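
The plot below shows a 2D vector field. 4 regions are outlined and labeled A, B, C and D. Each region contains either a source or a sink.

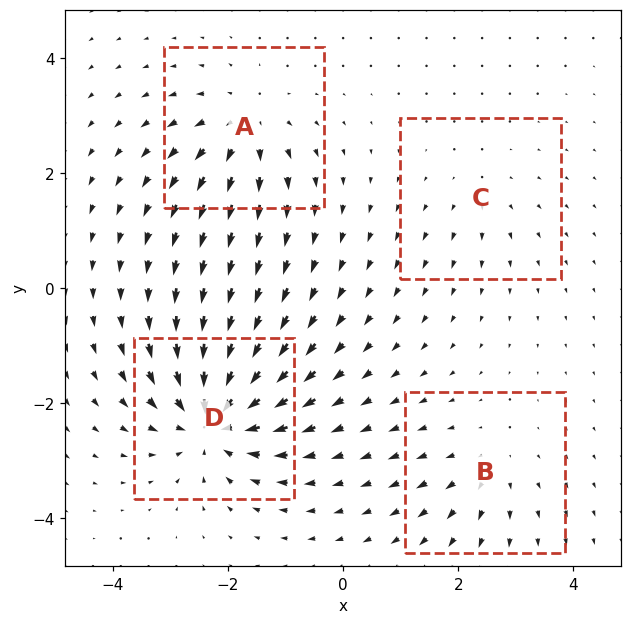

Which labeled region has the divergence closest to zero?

C

Divergence at each region's feature centre — A: about +5, B: about +3, C: about +2, D: about -8. Region C is closest to zero.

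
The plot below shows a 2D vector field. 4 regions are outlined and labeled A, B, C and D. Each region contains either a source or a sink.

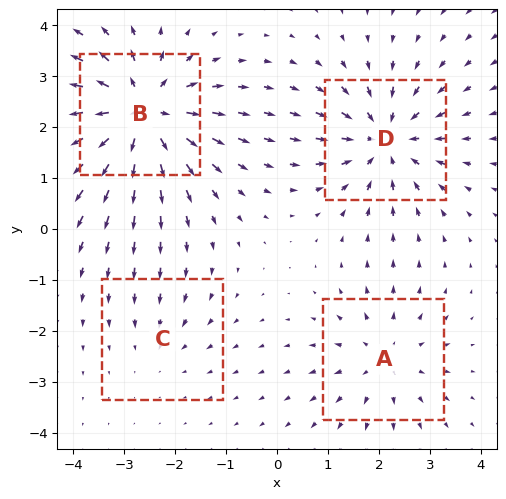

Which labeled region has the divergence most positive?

Divergence at each region's feature centre — A: about +4, B: about +7, C: about -2, D: about -5. Region B is most positive.

B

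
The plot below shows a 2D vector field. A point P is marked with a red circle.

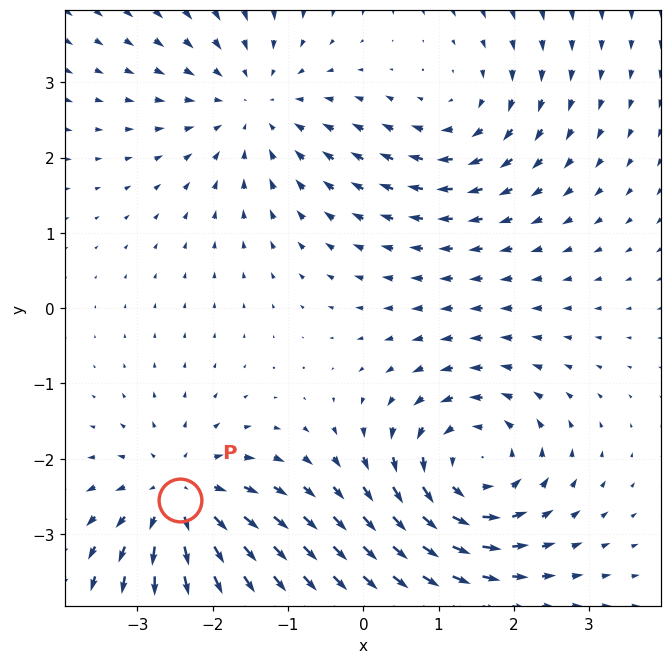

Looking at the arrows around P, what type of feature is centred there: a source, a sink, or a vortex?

source

At P (-2.4, -2.5) the arrows spread outward. Divergence about +5, curl ≈0 — positive divergence with near-zero curl is a source.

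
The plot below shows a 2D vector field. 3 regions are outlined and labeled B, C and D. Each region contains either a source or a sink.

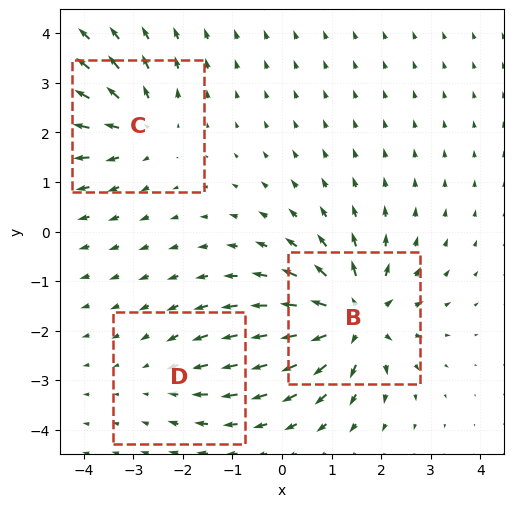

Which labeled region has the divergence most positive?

Divergence at each region's feature centre — B: about +6, C: about +3, D: about -2. Region B is most positive.

B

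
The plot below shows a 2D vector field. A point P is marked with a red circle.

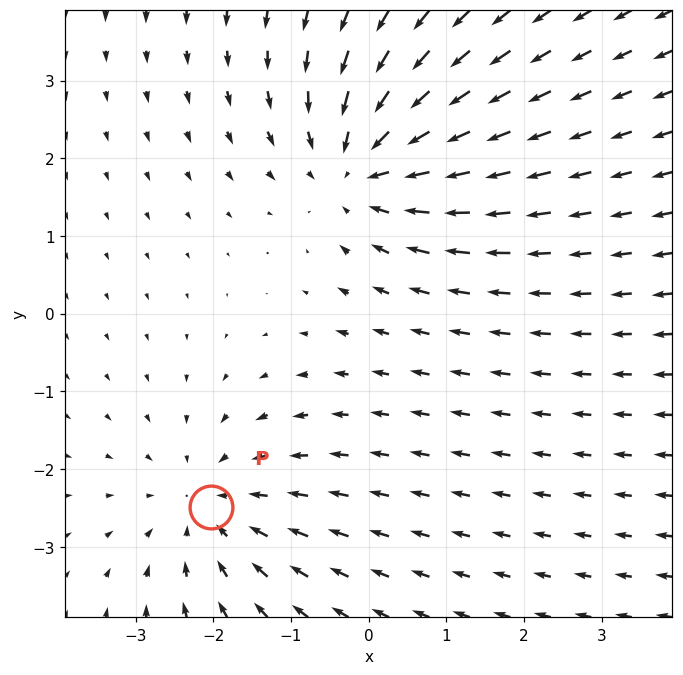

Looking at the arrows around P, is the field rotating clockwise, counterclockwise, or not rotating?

not rotating

Near P at (-2.0, -2.5) the arrows show no circulation. The curl there is ≈0.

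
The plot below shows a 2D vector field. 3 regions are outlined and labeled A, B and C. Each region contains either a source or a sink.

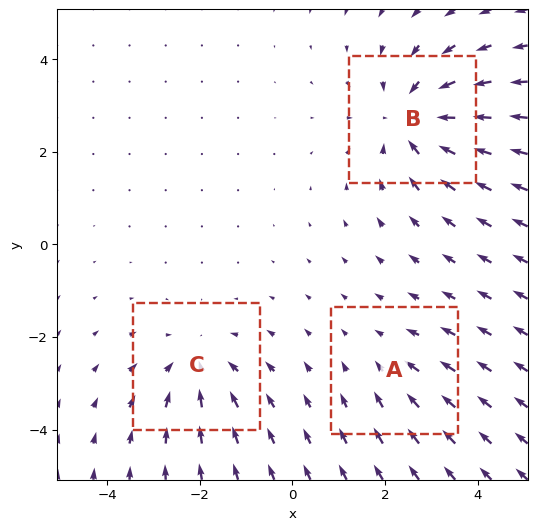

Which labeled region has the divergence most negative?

Divergence at each region's feature centre — A: about -2, B: about -4, C: about -3. Region B is most negative.

B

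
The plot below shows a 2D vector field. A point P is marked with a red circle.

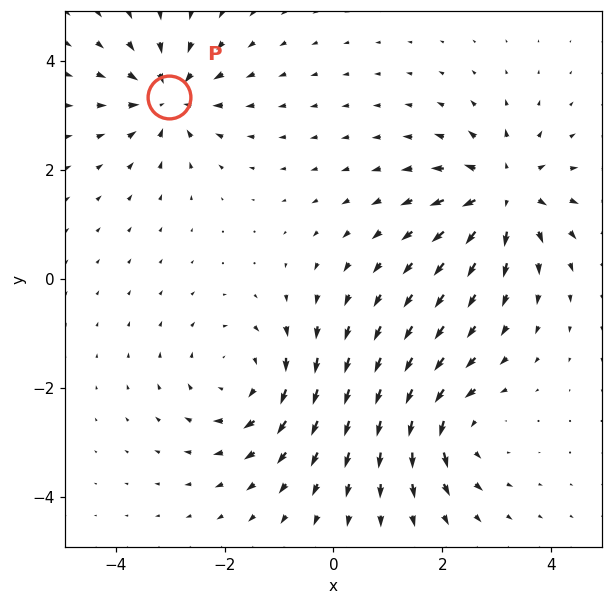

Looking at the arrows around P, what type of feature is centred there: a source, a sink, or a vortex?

sink

At P (-3.0, 3.3) the arrows converge inward. Divergence about -6, curl ≈0 — negative divergence with near-zero curl is a sink.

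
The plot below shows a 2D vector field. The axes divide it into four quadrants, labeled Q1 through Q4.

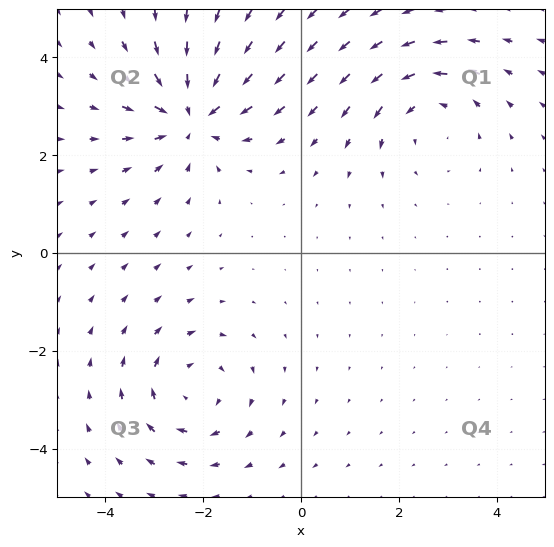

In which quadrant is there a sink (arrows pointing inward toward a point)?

Q2

The sink sits at approximately (-2.2, 2.8), which lies in quadrant Q2. The divergence there is about -5, negative as expected for a sink.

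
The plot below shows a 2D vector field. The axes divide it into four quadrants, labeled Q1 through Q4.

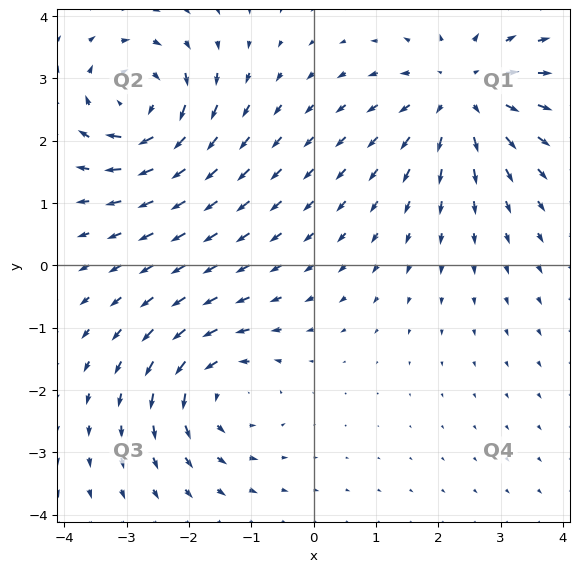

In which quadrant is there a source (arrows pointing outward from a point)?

Q1

The source sits at approximately (2.4, 2.8), which lies in quadrant Q1. The divergence there is about +4, positive as expected for a source.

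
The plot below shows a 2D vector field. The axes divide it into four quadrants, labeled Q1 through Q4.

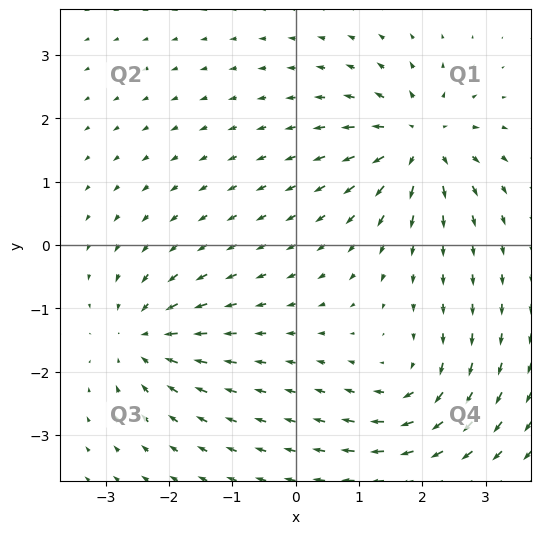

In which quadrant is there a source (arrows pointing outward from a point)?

The source sits at approximately (1.9, 1.6), which lies in quadrant Q1. The divergence there is about +7, positive as expected for a source.

Q1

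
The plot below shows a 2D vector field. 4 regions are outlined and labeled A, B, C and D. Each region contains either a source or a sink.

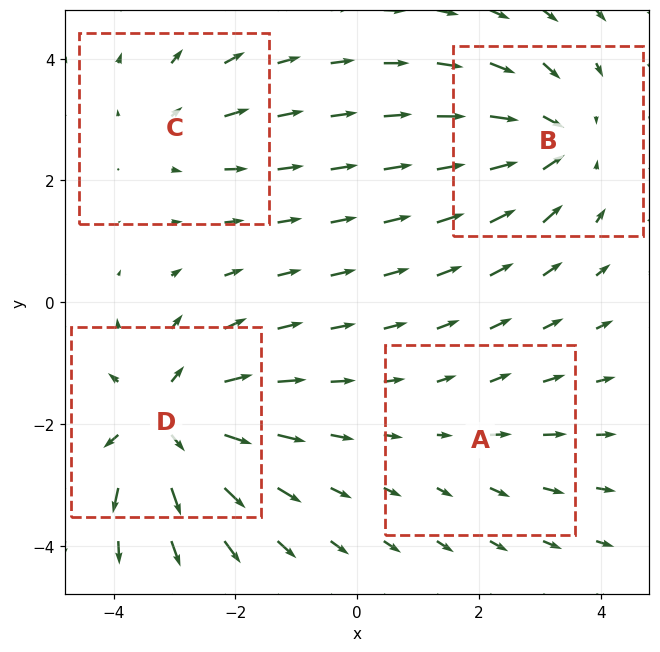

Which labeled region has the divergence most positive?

Divergence at each region's feature centre — A: about +2, B: about -5, C: about +3, D: about +7. Region D is most positive.

D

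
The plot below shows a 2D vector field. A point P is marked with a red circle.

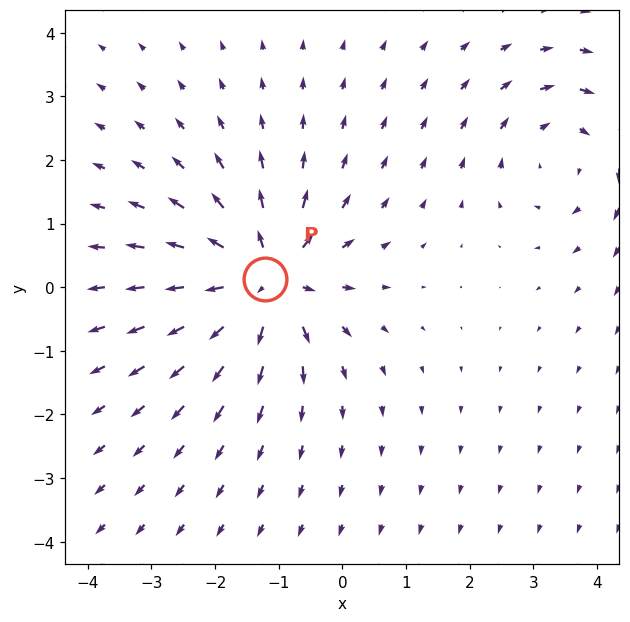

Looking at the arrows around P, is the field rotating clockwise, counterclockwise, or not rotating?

Near P at (-1.2, 0.1) the arrows show no circulation. The curl there is ≈0.

not rotating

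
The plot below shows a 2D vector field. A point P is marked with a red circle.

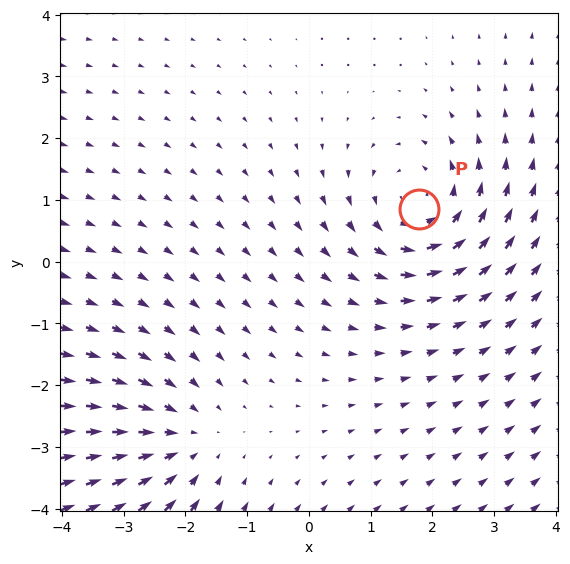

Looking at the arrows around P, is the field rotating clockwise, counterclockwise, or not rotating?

counterclockwise

Near P at (1.8, 0.9) the arrows circulate counterclockwise. The curl (z-component) there is about +3; positive curl means counterclockwise rotation.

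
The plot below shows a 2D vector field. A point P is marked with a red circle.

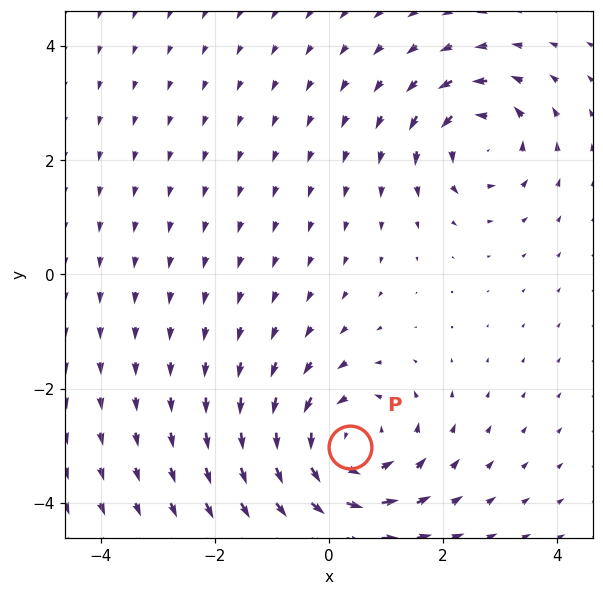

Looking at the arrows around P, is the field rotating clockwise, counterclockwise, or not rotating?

counterclockwise

Near P at (0.4, -3.0) the arrows circulate counterclockwise. The curl (z-component) there is about +3; positive curl means counterclockwise rotation.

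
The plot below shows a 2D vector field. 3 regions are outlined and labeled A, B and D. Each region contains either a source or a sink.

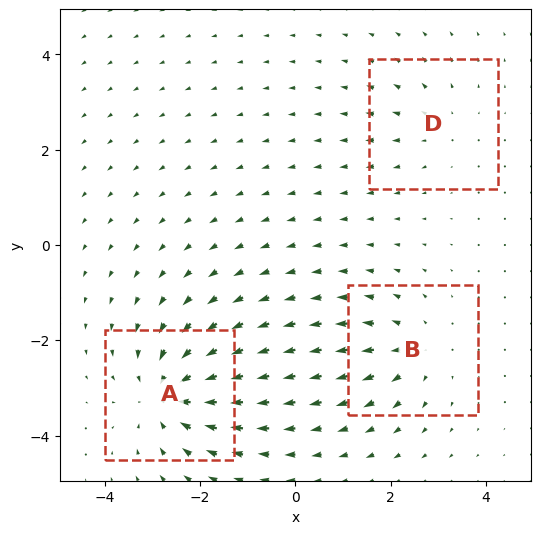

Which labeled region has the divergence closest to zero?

Divergence at each region's feature centre — A: about -5, B: about +3, D: about +2. Region D is closest to zero.

D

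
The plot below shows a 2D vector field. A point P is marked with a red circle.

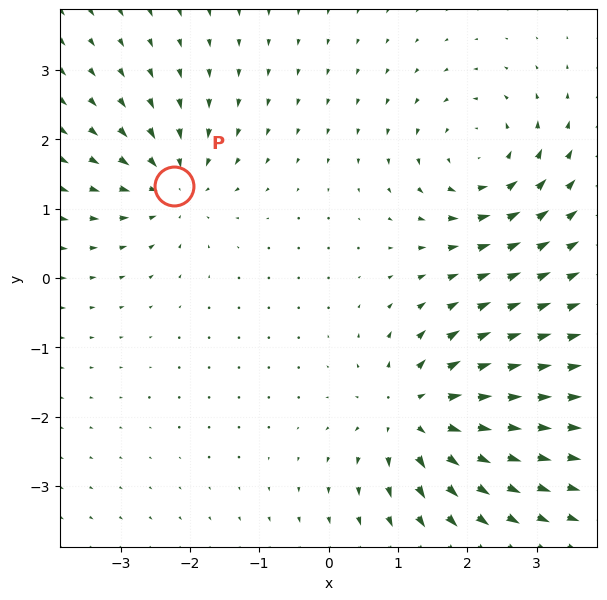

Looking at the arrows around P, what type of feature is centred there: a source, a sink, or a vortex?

sink

At P (-2.2, 1.3) the arrows converge inward. Divergence about -4, curl ≈0 — negative divergence with near-zero curl is a sink.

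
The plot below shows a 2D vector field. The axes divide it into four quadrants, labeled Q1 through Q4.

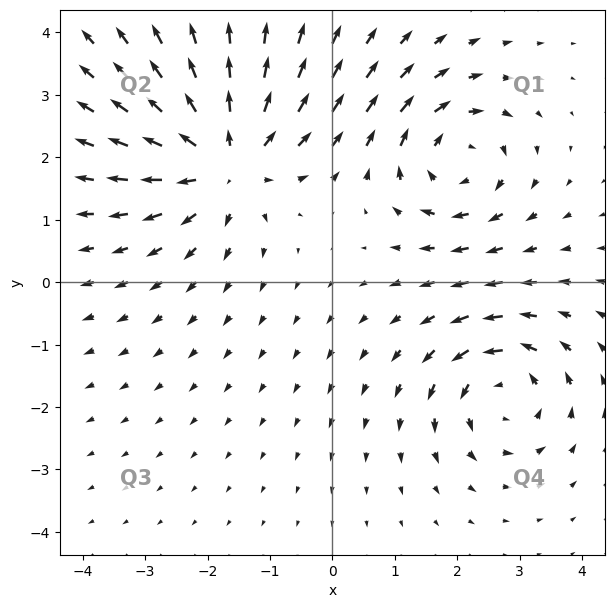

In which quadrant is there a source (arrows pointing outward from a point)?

Q2

The source sits at approximately (-1.7, 2.0), which lies in quadrant Q2. The divergence there is about +4, positive as expected for a source.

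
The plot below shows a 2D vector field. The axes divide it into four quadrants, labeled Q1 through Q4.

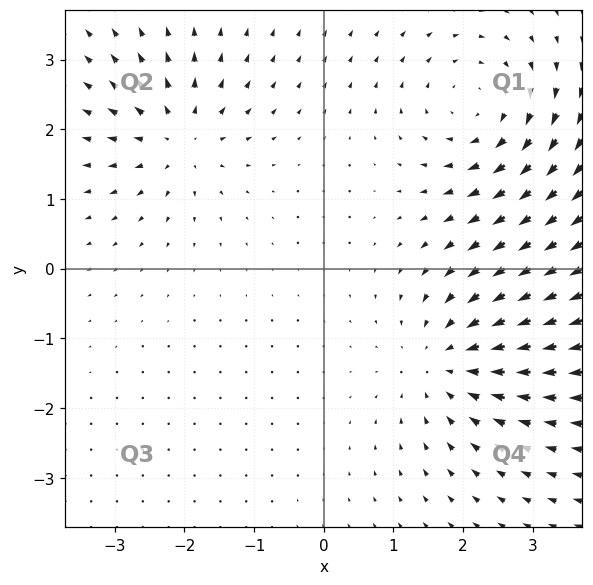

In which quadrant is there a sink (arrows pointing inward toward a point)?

Q4

The sink sits at approximately (1.8, -1.3), which lies in quadrant Q4. The divergence there is about -4, negative as expected for a sink.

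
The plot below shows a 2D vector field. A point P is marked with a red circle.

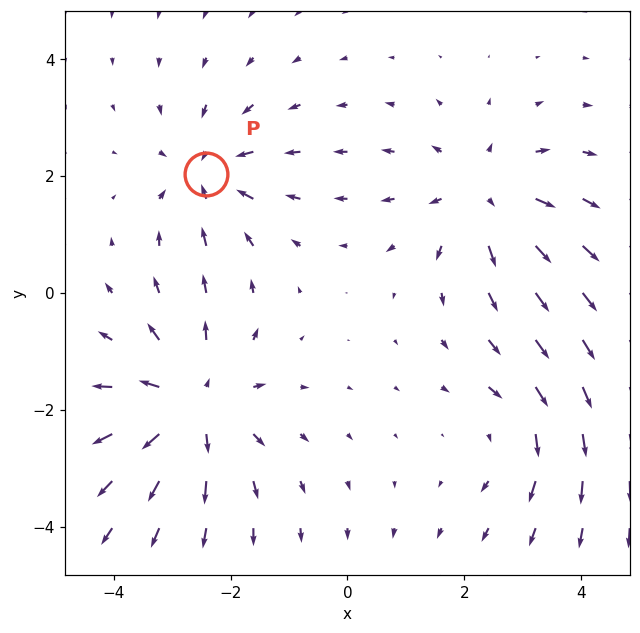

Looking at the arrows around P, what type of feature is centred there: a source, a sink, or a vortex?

At P (-2.4, 2.0) the arrows converge inward. Divergence about -4, curl ≈0 — negative divergence with near-zero curl is a sink.

sink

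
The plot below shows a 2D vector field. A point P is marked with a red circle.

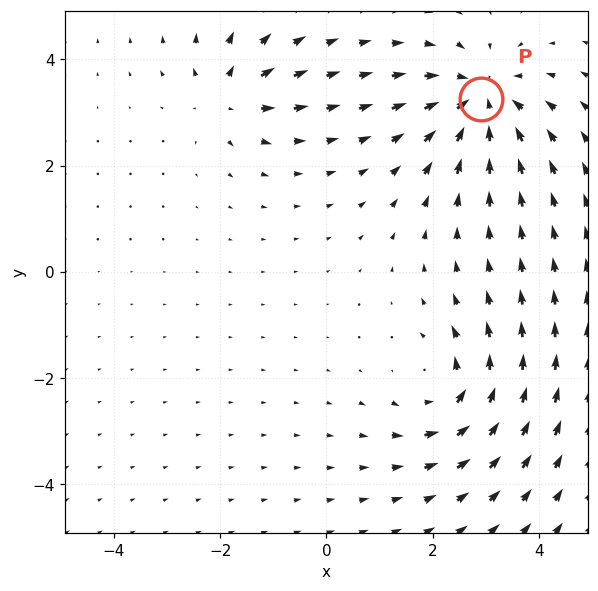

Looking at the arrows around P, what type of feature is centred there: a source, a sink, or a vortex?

sink

At P (2.9, 3.3) the arrows converge inward. Divergence about -5, curl ≈0 — negative divergence with near-zero curl is a sink.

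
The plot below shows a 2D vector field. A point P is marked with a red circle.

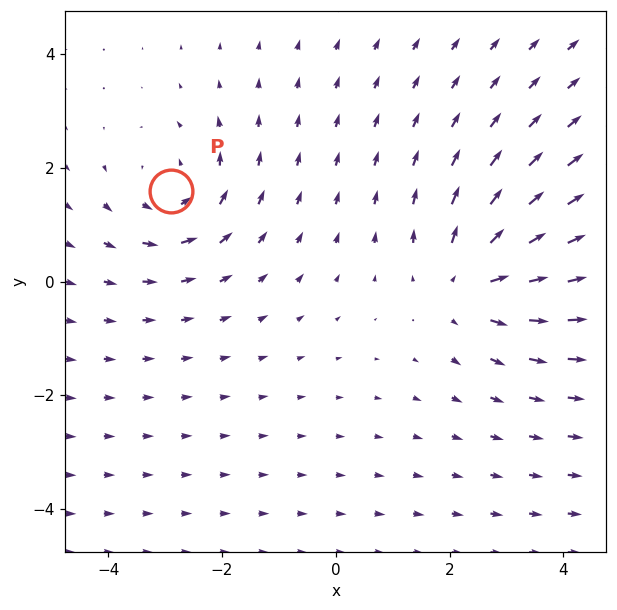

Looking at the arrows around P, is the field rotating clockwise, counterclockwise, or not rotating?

Near P at (-2.9, 1.6) the arrows circulate counterclockwise. The curl (z-component) there is about +3; positive curl means counterclockwise rotation.

counterclockwise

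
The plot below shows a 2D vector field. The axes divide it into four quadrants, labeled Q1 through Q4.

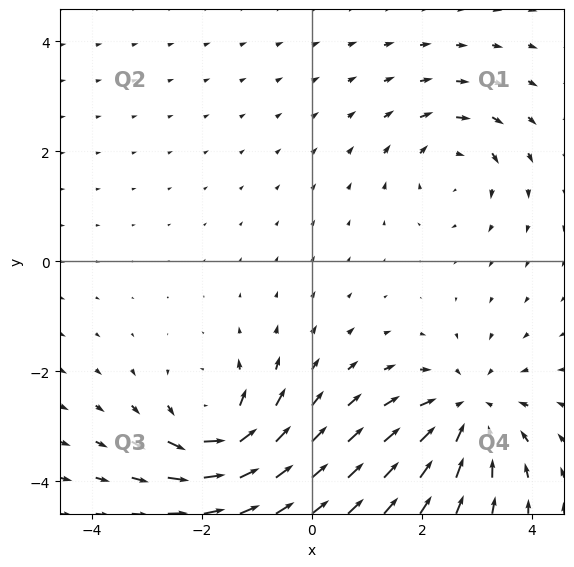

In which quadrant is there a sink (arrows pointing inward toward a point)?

Q4

The sink sits at approximately (2.8, -2.7), which lies in quadrant Q4. The divergence there is about -5, negative as expected for a sink.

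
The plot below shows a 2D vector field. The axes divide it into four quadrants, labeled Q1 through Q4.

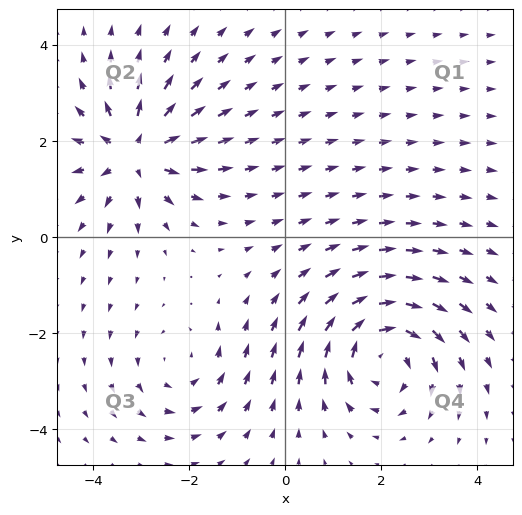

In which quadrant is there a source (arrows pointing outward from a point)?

The source sits at approximately (-3.1, 1.8), which lies in quadrant Q2. The divergence there is about +5, positive as expected for a source.

Q2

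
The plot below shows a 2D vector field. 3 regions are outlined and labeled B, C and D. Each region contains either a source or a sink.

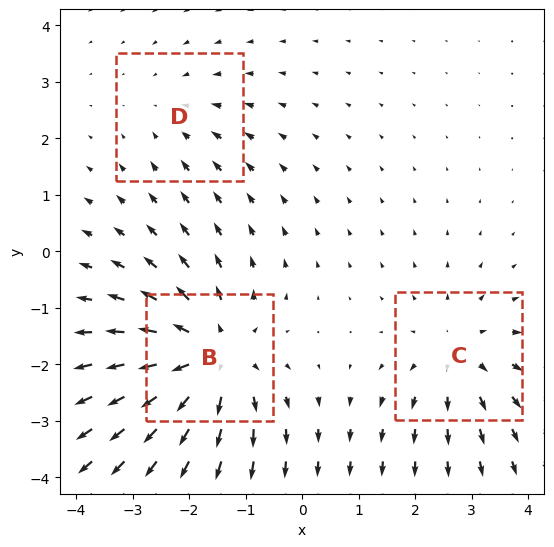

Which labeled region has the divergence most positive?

Divergence at each region's feature centre — B: about +5, C: about +3, D: about -2. Region B is most positive.

B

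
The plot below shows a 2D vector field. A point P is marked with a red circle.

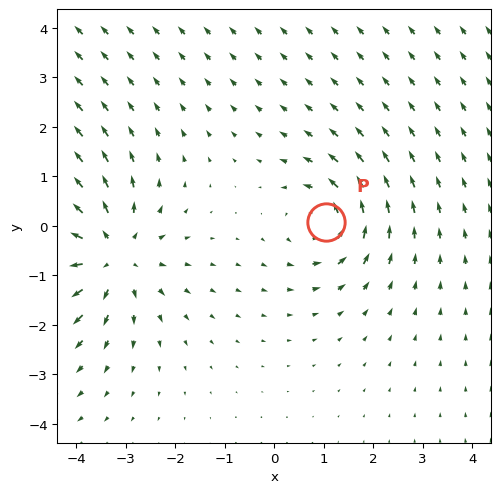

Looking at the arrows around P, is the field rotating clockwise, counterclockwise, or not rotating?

counterclockwise

Near P at (1.0, 0.1) the arrows circulate counterclockwise. The curl (z-component) there is about +4; positive curl means counterclockwise rotation.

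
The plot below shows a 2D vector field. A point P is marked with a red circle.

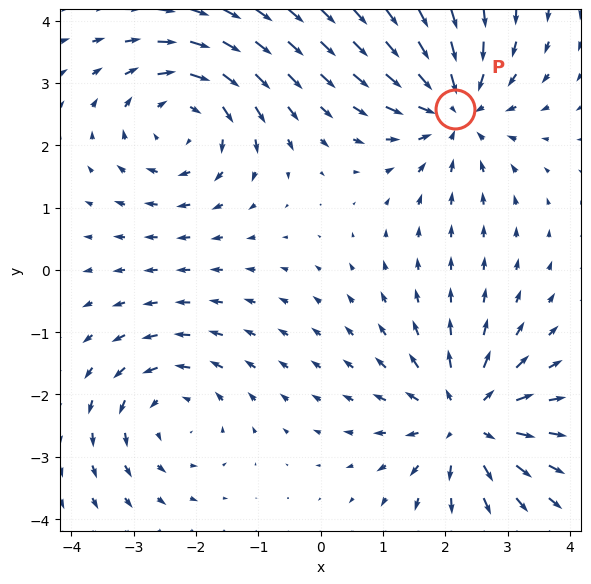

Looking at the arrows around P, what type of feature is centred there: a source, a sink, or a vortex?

sink

At P (2.2, 2.6) the arrows converge inward. Divergence about -5, curl ≈0 — negative divergence with near-zero curl is a sink.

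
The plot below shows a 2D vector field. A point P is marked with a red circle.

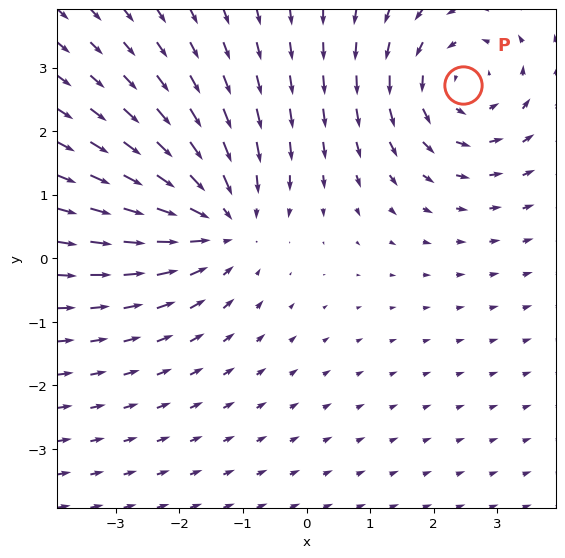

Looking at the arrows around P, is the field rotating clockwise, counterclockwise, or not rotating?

Near P at (2.5, 2.7) the arrows circulate counterclockwise. The curl (z-component) there is about +4; positive curl means counterclockwise rotation.

counterclockwise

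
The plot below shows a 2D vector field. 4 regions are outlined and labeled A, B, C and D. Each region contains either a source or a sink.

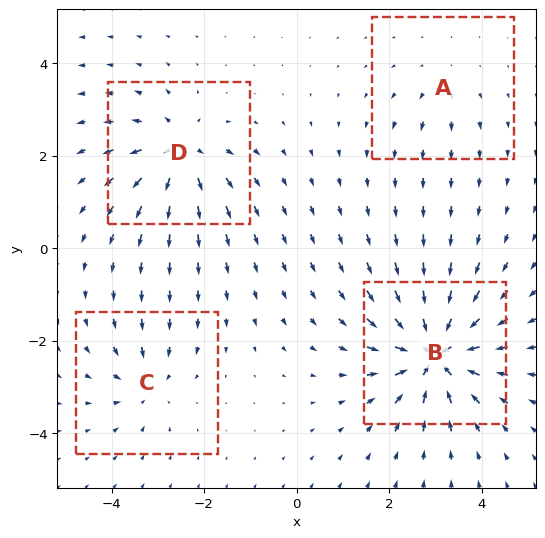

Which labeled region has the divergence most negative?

Divergence at each region's feature centre — A: about +3, B: about -9, C: about -4, D: about +6. Region B is most negative.

B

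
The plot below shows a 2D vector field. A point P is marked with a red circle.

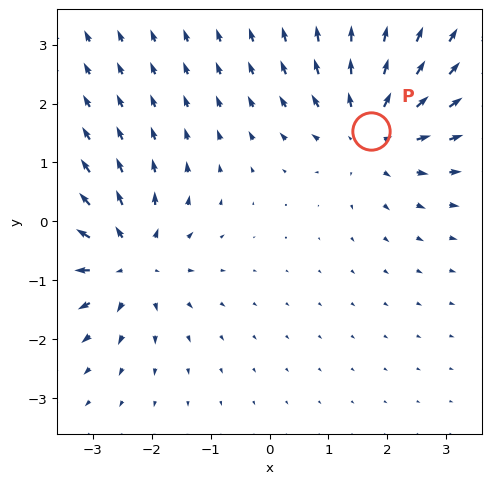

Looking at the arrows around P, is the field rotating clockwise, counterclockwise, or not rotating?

not rotating

Near P at (1.7, 1.5) the arrows show no circulation. The curl there is ≈0.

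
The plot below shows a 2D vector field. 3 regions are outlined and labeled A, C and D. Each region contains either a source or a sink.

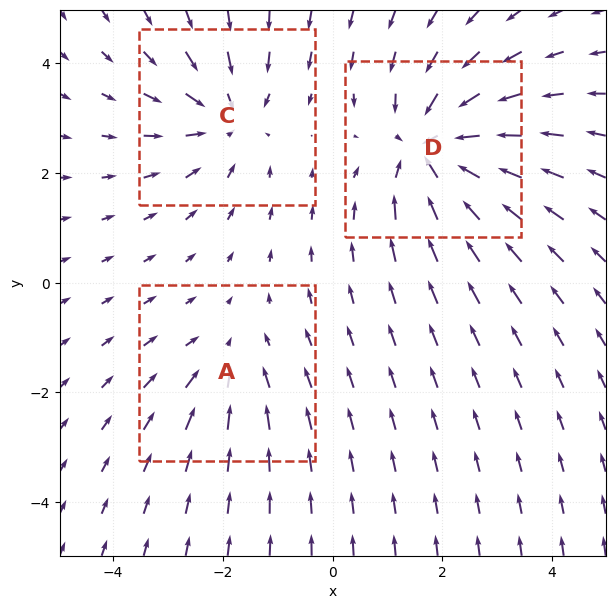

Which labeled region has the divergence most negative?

Divergence at each region's feature centre — A: about -2, C: about -3, D: about -4. Region D is most negative.

D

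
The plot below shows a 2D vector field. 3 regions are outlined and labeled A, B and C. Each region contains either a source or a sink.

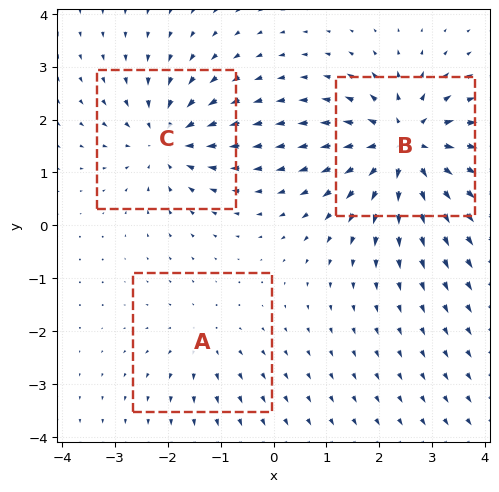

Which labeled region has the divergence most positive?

B

Divergence at each region's feature centre — A: about +2, B: about +5, C: about -4. Region B is most positive.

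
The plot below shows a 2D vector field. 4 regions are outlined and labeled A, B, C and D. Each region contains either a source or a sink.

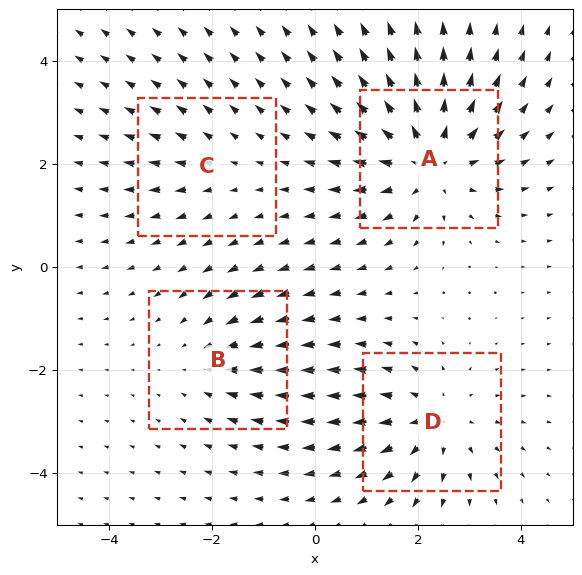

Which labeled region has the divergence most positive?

A

Divergence at each region's feature centre — A: about +5, B: about -3, C: about +2, D: about +4. Region A is most positive.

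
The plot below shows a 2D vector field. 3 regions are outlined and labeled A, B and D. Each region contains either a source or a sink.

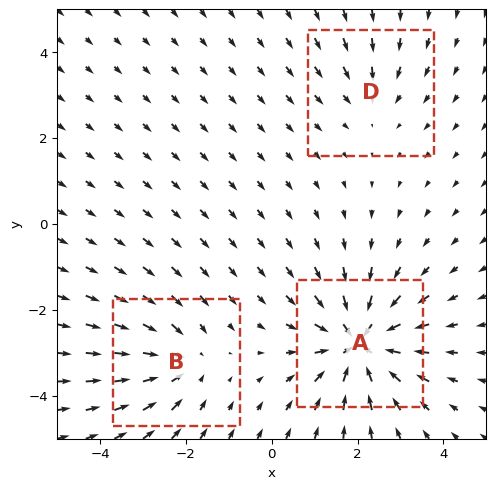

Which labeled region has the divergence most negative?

A

Divergence at each region's feature centre — A: about -5, B: about -3, D: about -2. Region A is most negative.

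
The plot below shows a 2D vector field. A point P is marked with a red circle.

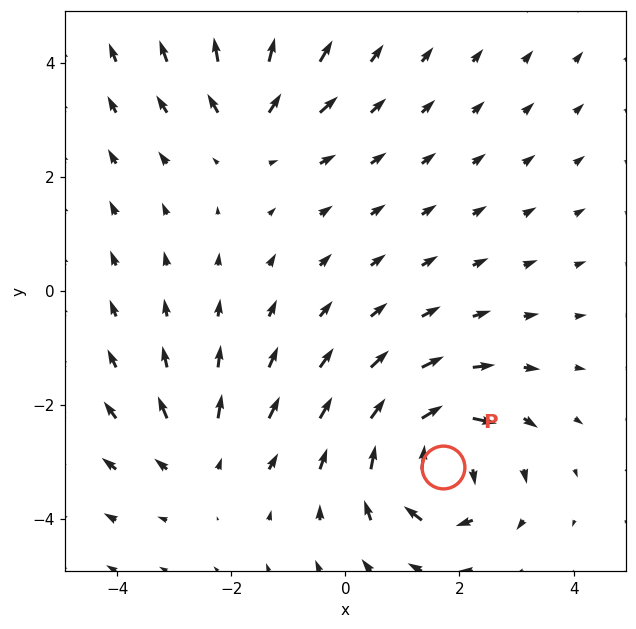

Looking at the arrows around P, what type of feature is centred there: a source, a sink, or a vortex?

At P (1.7, -3.1) the arrows circulate clockwise. Divergence ≈0, curl about -6 — near-zero divergence with nonzero curl is a vortex.

vortex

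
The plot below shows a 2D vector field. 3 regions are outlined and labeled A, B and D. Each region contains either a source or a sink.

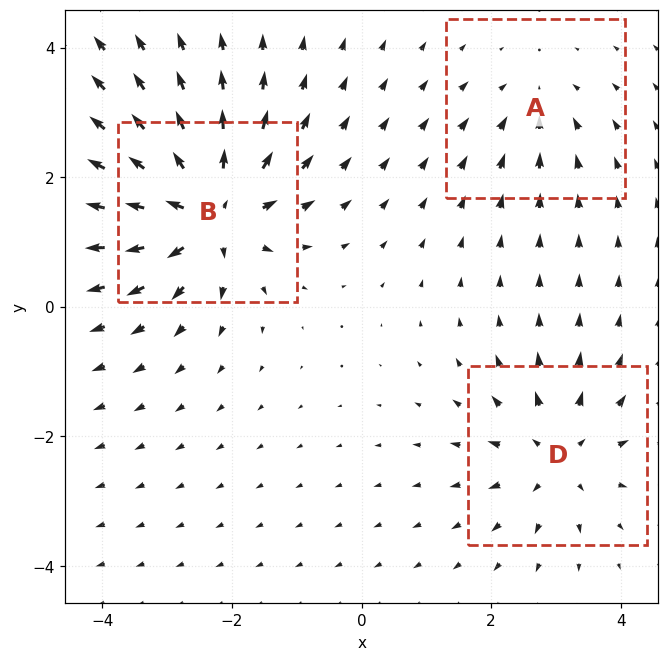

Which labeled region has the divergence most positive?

Divergence at each region's feature centre — A: about -2, B: about +6, D: about +4. Region B is most positive.

B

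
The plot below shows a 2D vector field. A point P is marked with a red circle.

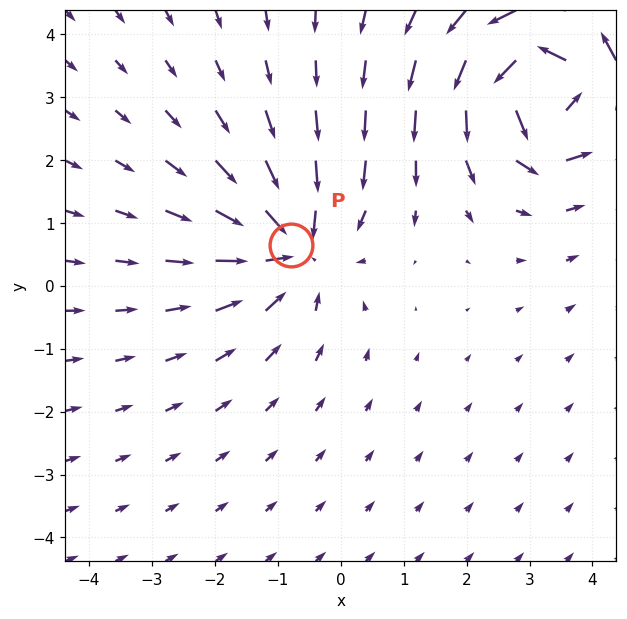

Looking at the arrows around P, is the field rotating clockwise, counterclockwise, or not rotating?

not rotating

Near P at (-0.8, 0.6) the arrows show no circulation. The curl there is ≈0.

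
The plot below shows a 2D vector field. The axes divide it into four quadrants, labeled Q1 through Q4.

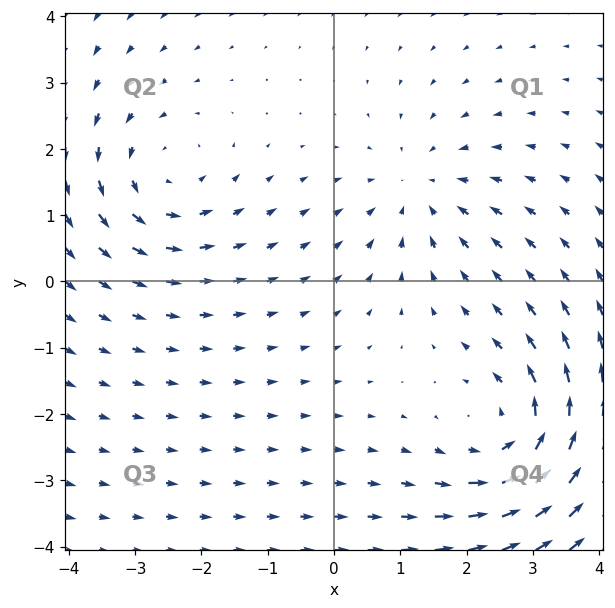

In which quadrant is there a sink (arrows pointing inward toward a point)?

Q1

The sink sits at approximately (1.3, 1.4), which lies in quadrant Q1. The divergence there is about -3, negative as expected for a sink.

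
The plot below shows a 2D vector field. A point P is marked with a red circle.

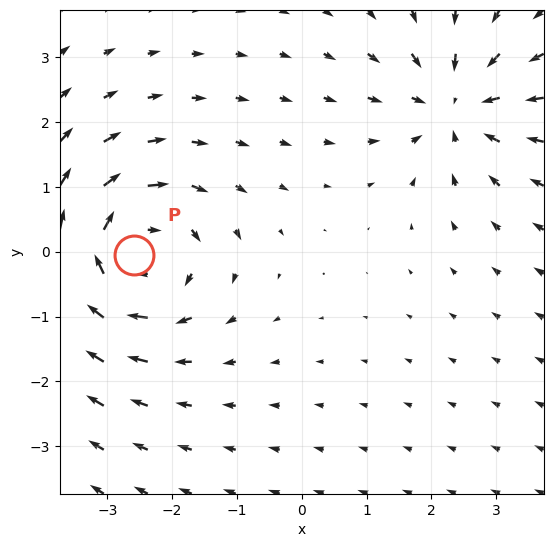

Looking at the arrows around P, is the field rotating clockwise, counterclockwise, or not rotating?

clockwise

Near P at (-2.6, -0.1) the arrows circulate clockwise. The curl (z-component) there is about -4; negative curl means clockwise rotation.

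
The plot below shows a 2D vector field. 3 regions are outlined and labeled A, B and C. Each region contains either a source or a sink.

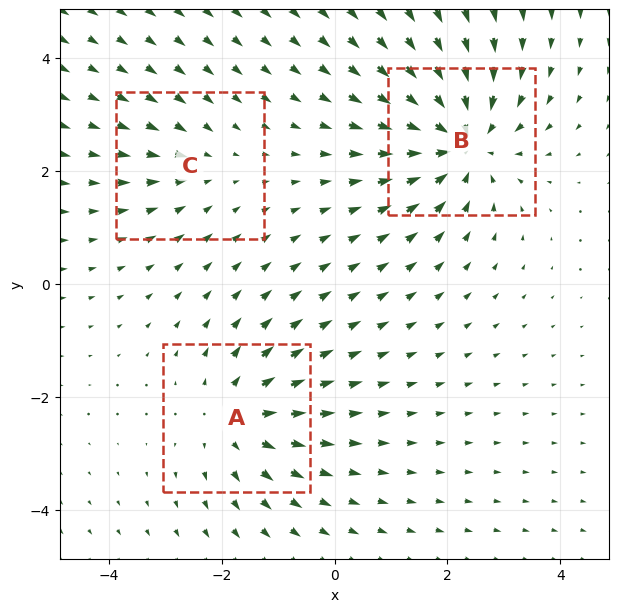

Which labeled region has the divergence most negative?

Divergence at each region's feature centre — A: about +3, B: about -5, C: about -2. Region B is most negative.

B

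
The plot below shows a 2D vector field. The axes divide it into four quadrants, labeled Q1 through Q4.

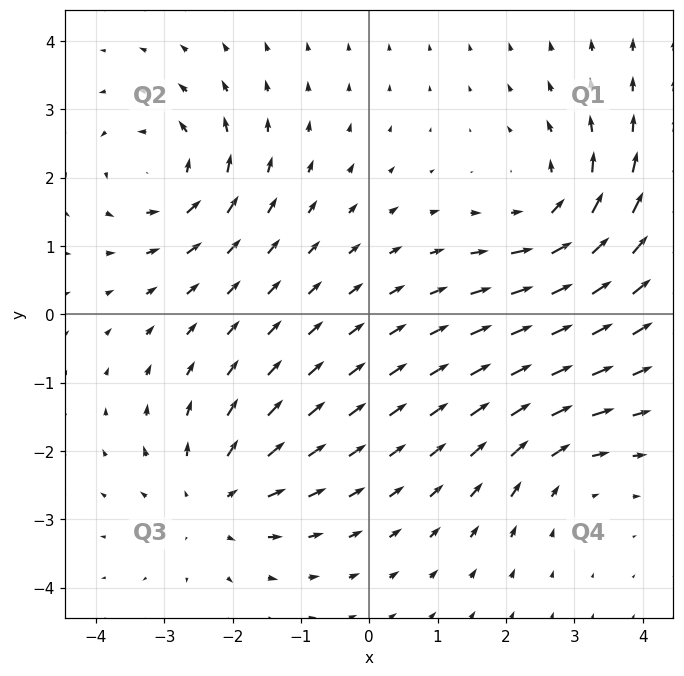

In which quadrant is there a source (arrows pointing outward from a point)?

The source sits at approximately (-2.3, -2.7), which lies in quadrant Q3. The divergence there is about +4, positive as expected for a source.

Q3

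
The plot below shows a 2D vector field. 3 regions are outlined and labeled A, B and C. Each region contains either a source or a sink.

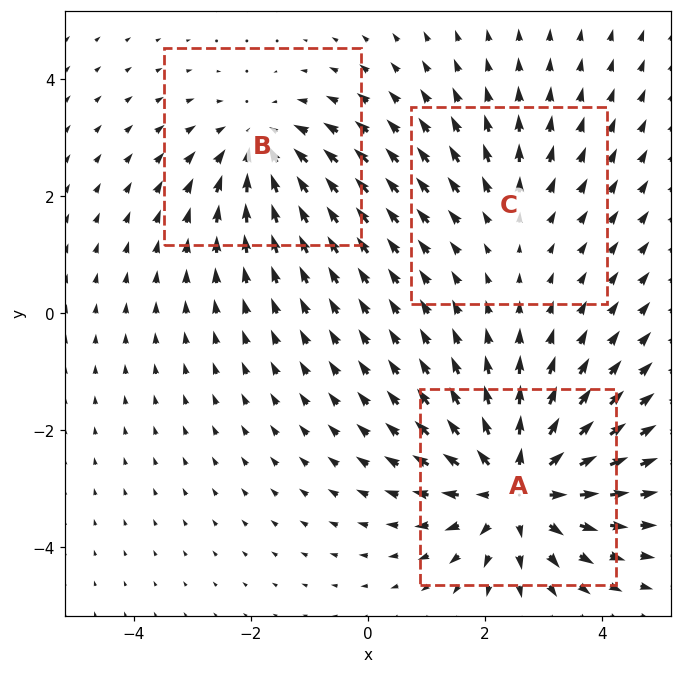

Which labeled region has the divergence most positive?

A

Divergence at each region's feature centre — A: about +4, B: about -3, C: about +2. Region A is most positive.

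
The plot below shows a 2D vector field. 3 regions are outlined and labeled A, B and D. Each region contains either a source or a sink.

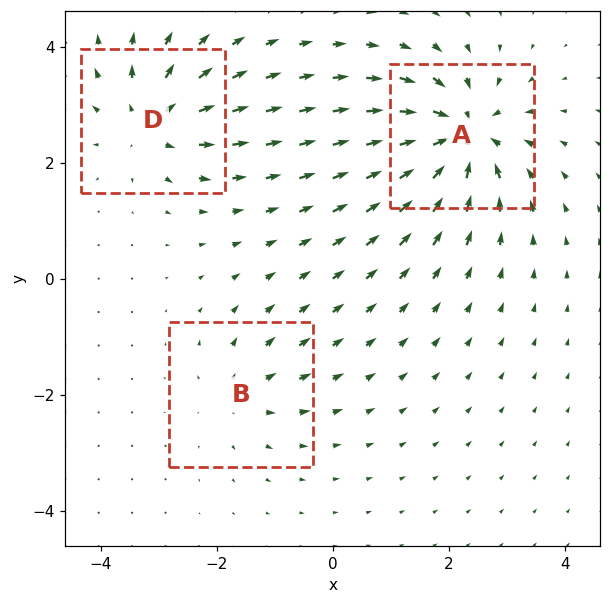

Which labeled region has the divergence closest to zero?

Divergence at each region's feature centre — A: about -6, B: about +3, D: about +4. Region B is closest to zero.

B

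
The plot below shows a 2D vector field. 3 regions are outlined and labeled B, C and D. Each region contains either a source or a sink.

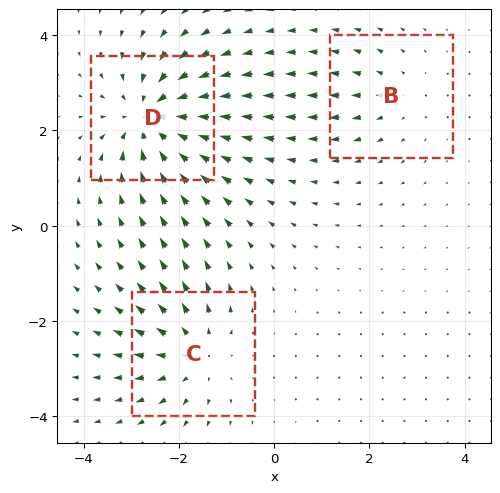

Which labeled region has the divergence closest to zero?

Divergence at each region's feature centre — B: about +2, C: about +3, D: about -5. Region B is closest to zero.

B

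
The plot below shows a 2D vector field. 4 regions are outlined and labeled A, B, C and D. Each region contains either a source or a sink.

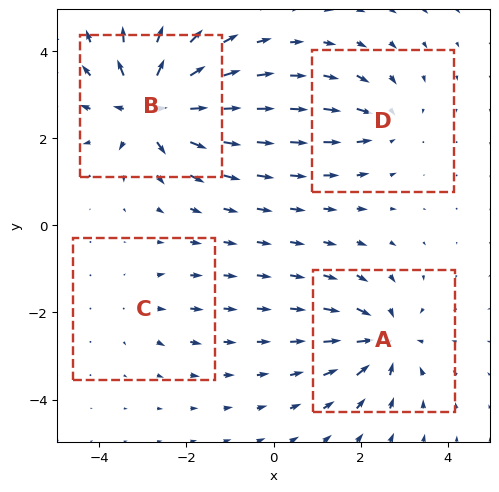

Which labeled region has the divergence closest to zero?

Divergence at each region's feature centre — A: about -5, B: about +8, C: about +2, D: about -4. Region C is closest to zero.

C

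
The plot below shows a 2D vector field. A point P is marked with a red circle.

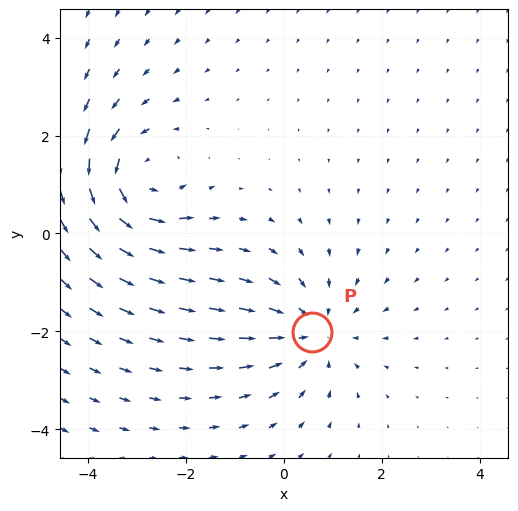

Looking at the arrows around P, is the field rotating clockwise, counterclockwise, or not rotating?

not rotating

Near P at (0.6, -2.0) the arrows show no circulation. The curl there is ≈0.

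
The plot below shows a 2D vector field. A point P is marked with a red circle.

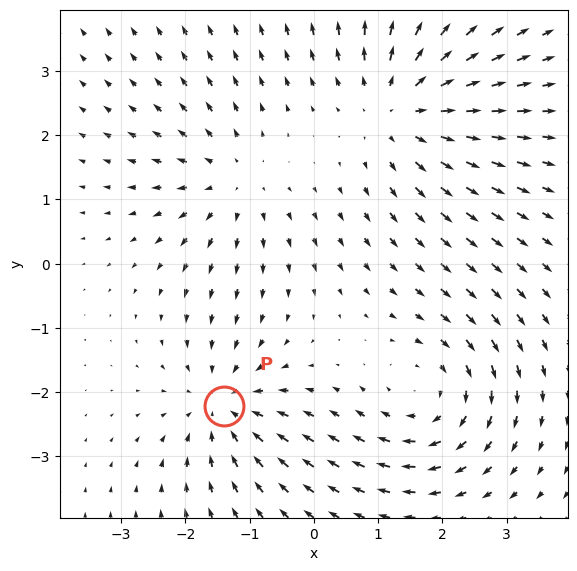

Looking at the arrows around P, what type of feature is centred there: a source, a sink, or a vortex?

At P (-1.4, -2.2) the arrows converge inward. Divergence about -4, curl ≈0 — negative divergence with near-zero curl is a sink.

sink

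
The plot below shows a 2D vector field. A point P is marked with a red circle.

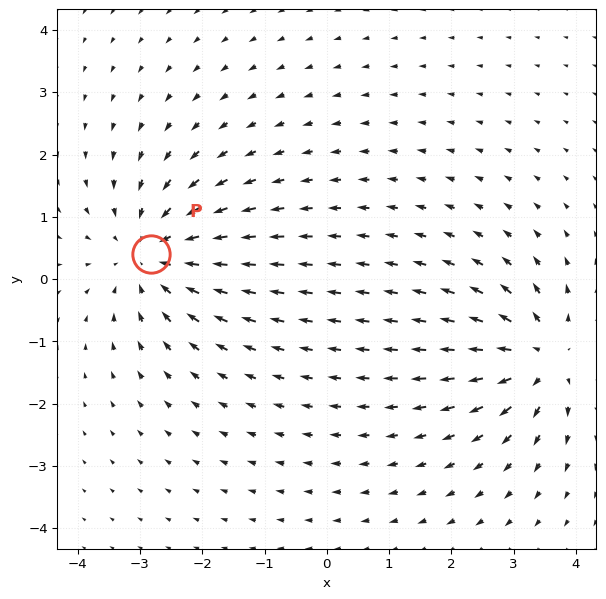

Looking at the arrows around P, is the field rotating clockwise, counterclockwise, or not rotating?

not rotating

Near P at (-2.8, 0.4) the arrows show no circulation. The curl there is ≈0.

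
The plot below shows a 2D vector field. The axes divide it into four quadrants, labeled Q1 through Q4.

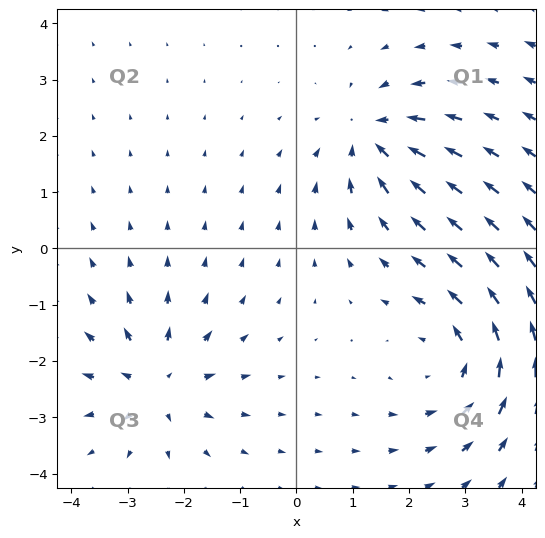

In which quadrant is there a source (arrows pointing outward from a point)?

Q3

The source sits at approximately (-2.5, -2.4), which lies in quadrant Q3. The divergence there is about +4, positive as expected for a source.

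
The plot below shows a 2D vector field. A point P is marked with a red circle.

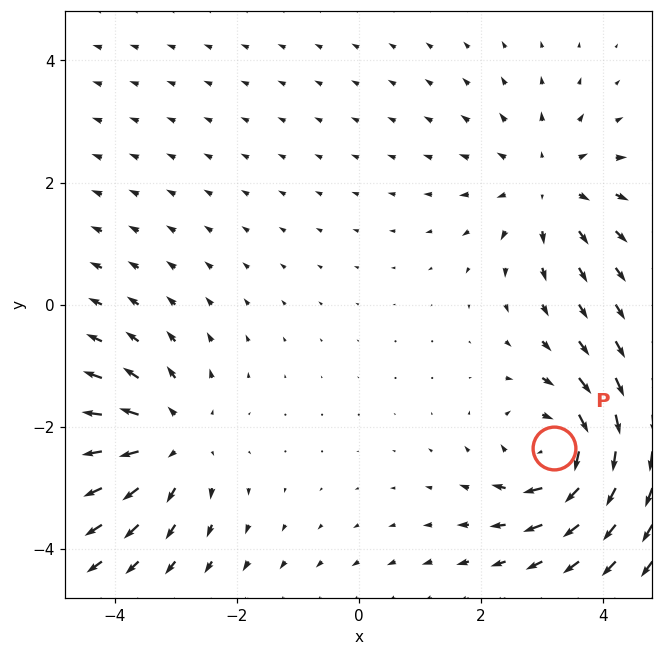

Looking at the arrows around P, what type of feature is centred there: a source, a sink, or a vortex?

vortex

At P (3.2, -2.3) the arrows circulate clockwise. Divergence ≈0, curl about -5 — near-zero divergence with nonzero curl is a vortex.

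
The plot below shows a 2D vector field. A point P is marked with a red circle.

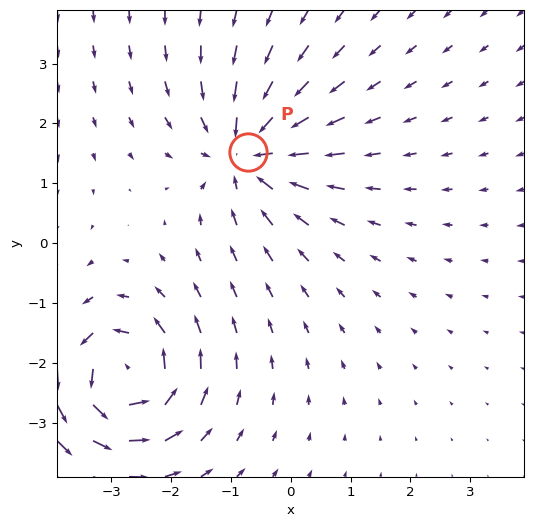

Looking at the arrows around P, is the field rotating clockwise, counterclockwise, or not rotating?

not rotating

Near P at (-0.7, 1.5) the arrows show no circulation. The curl there is ≈0.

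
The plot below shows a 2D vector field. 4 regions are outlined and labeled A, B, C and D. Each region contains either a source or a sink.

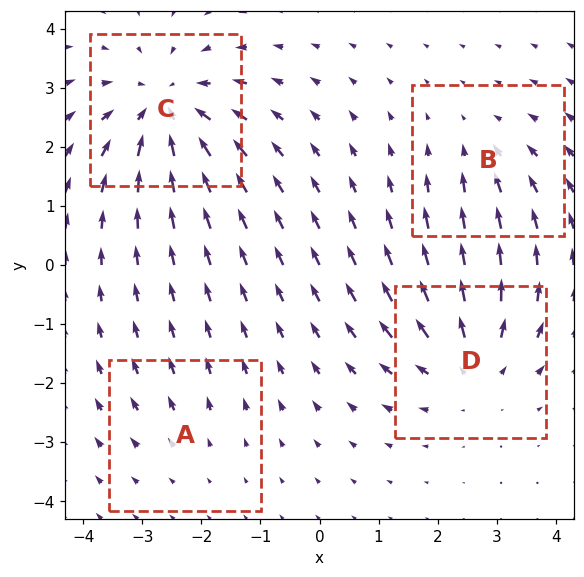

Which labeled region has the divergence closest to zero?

Divergence at each region's feature centre — A: about +2, B: about -3, C: about -6, D: about +4. Region A is closest to zero.

A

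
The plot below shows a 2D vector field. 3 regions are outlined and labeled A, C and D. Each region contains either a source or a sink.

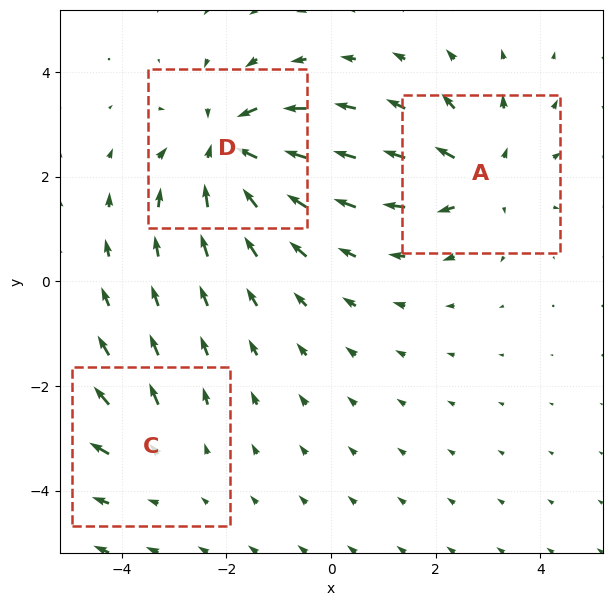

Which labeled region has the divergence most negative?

D

Divergence at each region's feature centre — A: about +4, C: about +2, D: about -5. Region D is most negative.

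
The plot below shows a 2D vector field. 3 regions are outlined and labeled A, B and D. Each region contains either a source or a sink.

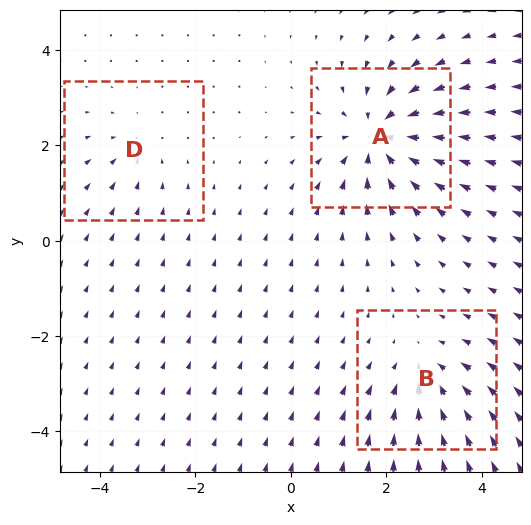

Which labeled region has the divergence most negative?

A

Divergence at each region's feature centre — A: about -5, B: about -3, D: about -2. Region A is most negative.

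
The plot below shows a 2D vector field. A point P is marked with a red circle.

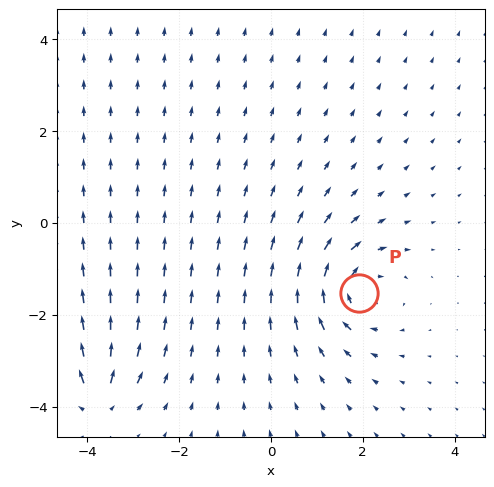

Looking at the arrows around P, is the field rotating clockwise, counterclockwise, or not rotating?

clockwise

Near P at (1.9, -1.5) the arrows circulate clockwise. The curl (z-component) there is about -4; negative curl means clockwise rotation.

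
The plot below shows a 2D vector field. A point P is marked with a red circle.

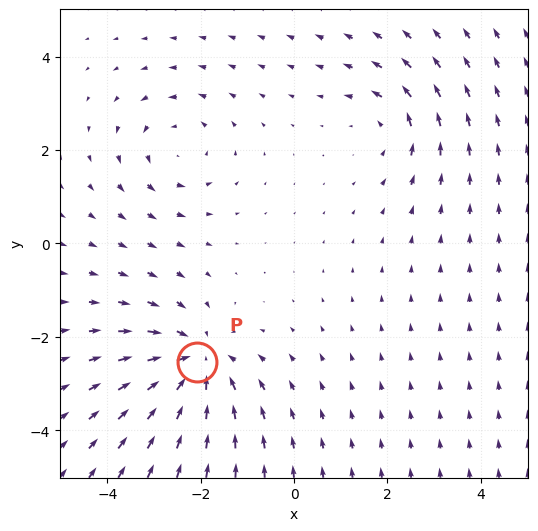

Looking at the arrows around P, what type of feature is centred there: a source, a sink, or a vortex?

At P (-2.1, -2.6) the arrows converge inward. Divergence about -5, curl ≈0 — negative divergence with near-zero curl is a sink.

sink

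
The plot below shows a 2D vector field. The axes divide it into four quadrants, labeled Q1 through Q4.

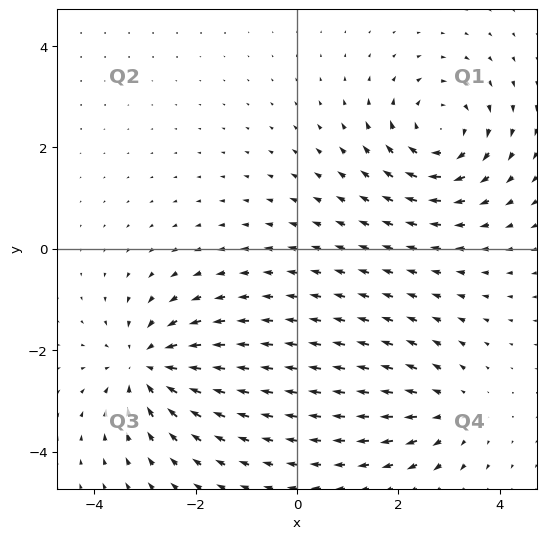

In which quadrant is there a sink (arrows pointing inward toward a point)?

The sink sits at approximately (-3.0, -2.3), which lies in quadrant Q3. The divergence there is about -5, negative as expected for a sink.

Q3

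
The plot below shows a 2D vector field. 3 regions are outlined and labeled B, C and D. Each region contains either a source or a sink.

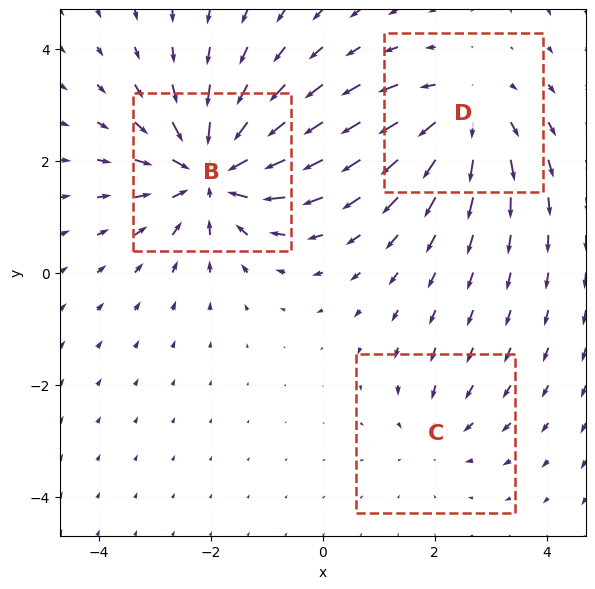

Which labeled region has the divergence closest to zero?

Divergence at each region's feature centre — B: about -5, C: about -2, D: about +3. Region C is closest to zero.

C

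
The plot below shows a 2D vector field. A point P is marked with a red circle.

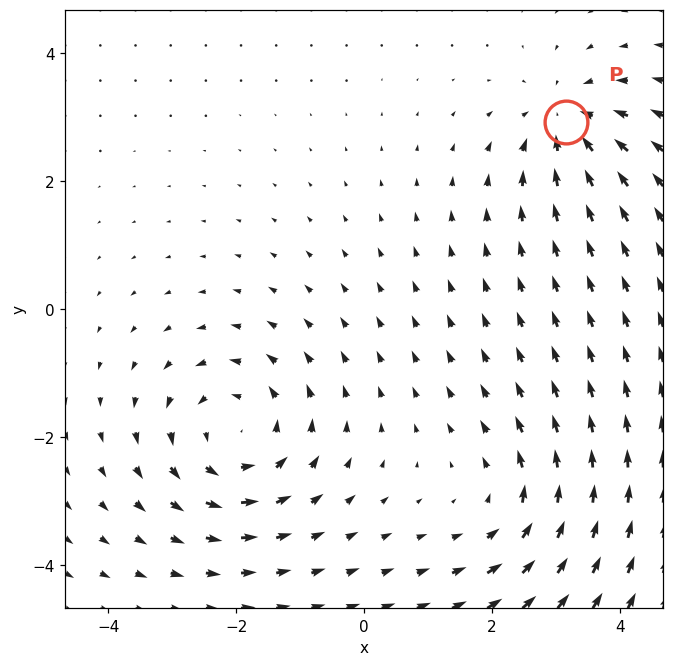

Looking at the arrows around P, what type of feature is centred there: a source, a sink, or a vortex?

sink

At P (3.2, 2.9) the arrows converge inward. Divergence about -4, curl ≈0 — negative divergence with near-zero curl is a sink.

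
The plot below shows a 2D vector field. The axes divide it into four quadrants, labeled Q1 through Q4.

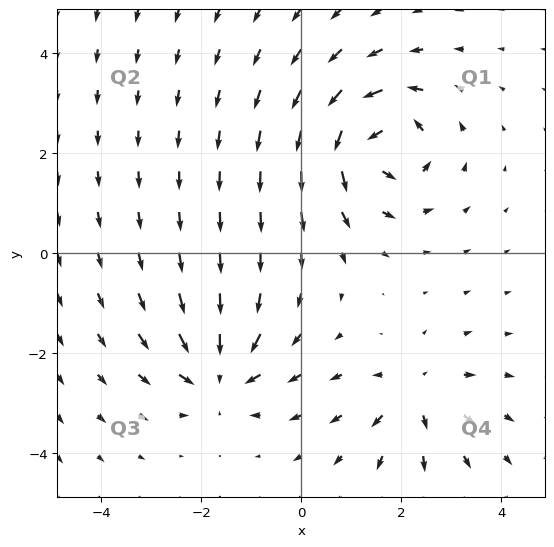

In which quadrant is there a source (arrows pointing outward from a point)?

Q4

The source sits at approximately (2.3, -2.9), which lies in quadrant Q4. The divergence there is about +4, positive as expected for a source.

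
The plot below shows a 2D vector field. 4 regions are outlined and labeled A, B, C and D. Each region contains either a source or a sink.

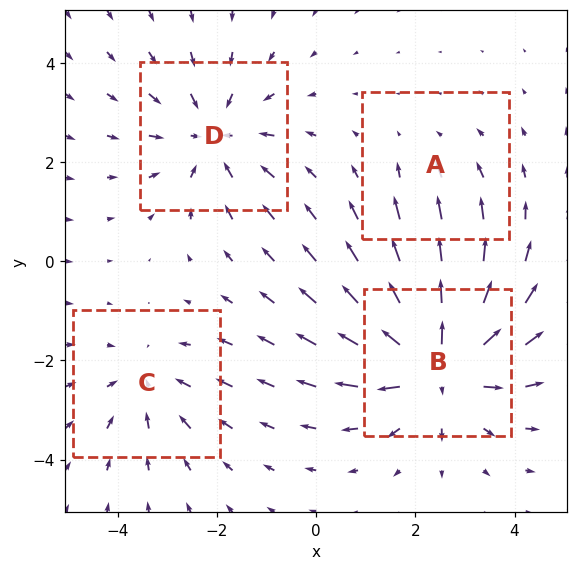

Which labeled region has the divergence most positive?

B

Divergence at each region's feature centre — A: about -2, B: about +6, C: about -3, D: about -4. Region B is most positive.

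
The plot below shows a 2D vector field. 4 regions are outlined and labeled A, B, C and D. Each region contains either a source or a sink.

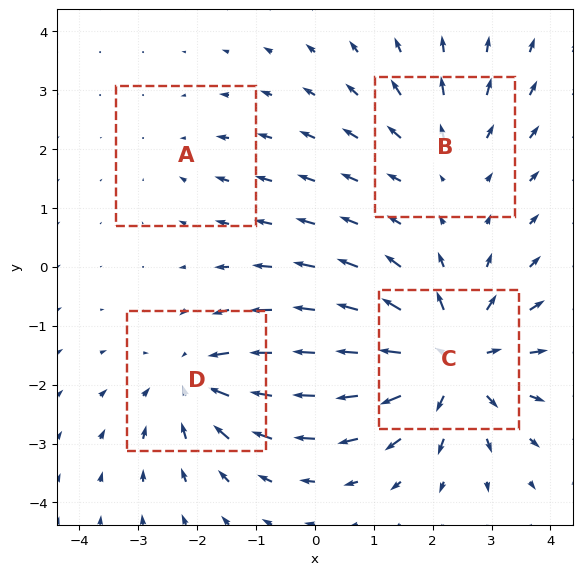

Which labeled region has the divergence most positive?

C

Divergence at each region's feature centre — A: about -2, B: about +3, C: about +6, D: about -4. Region C is most positive.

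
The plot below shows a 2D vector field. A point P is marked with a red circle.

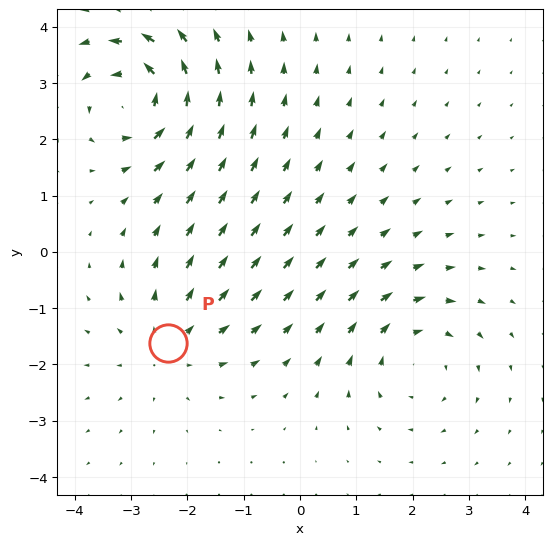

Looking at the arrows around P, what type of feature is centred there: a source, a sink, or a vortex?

source

At P (-2.4, -1.6) the arrows spread outward. Divergence about +3, curl ≈0 — positive divergence with near-zero curl is a source.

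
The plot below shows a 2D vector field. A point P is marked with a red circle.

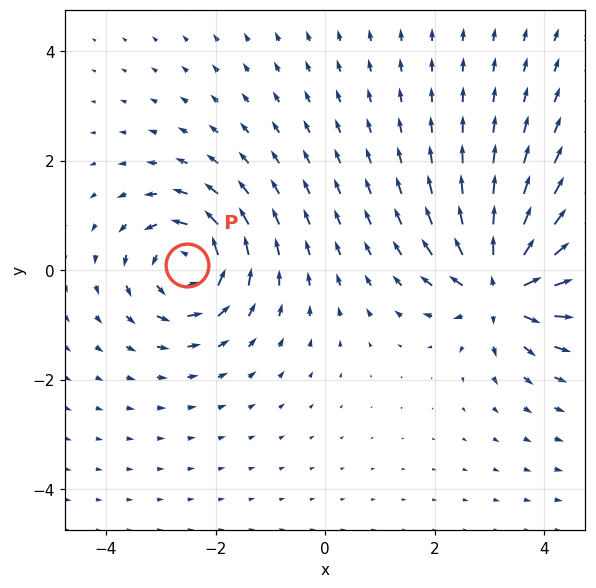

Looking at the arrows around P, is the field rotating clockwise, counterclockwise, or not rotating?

Near P at (-2.5, 0.1) the arrows circulate counterclockwise. The curl (z-component) there is about +5; positive curl means counterclockwise rotation.

counterclockwise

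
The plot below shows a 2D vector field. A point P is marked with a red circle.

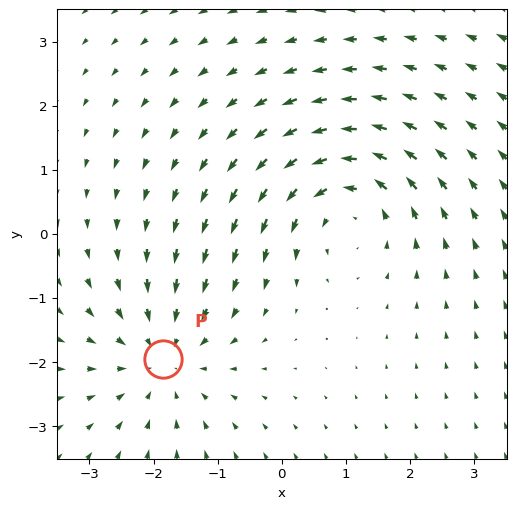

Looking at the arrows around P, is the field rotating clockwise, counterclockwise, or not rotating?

not rotating

Near P at (-1.9, -1.9) the arrows show no circulation. The curl there is ≈0.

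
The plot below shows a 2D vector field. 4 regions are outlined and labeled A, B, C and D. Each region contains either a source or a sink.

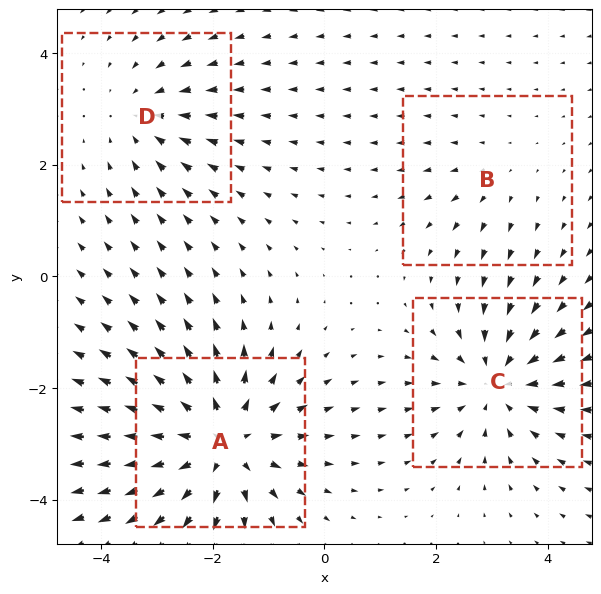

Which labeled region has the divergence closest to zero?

B

Divergence at each region's feature centre — A: about +6, B: about +2, C: about -5, D: about -3. Region B is closest to zero.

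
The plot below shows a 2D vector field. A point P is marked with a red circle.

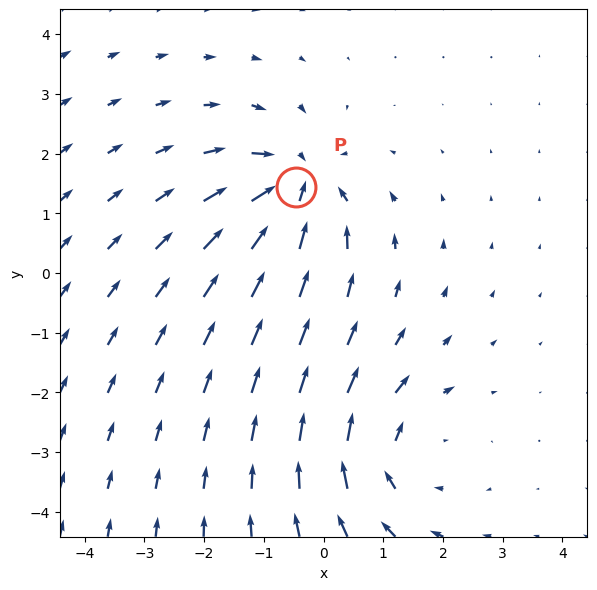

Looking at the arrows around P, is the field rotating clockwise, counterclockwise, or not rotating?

Near P at (-0.5, 1.4) the arrows show no circulation. The curl there is ≈0.

not rotating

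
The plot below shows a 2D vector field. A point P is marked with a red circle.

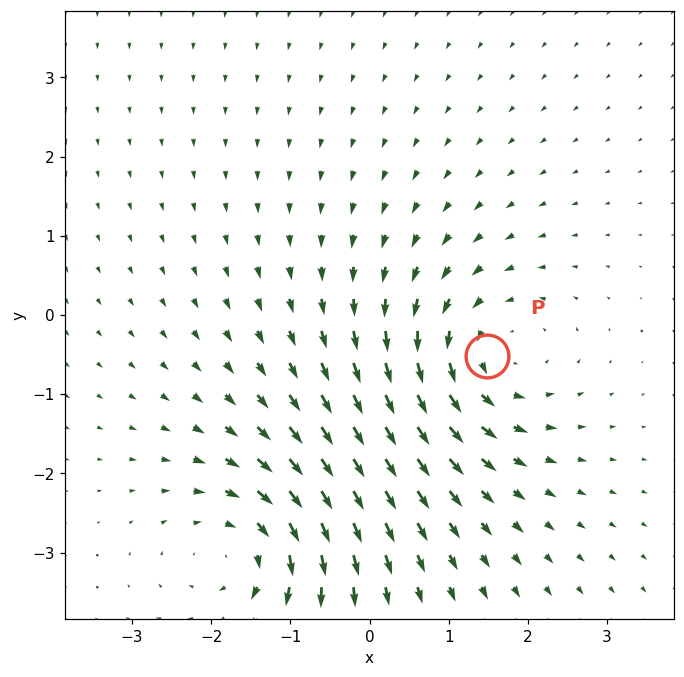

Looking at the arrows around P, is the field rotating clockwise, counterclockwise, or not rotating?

counterclockwise

Near P at (1.5, -0.5) the arrows circulate counterclockwise. The curl (z-component) there is about +4; positive curl means counterclockwise rotation.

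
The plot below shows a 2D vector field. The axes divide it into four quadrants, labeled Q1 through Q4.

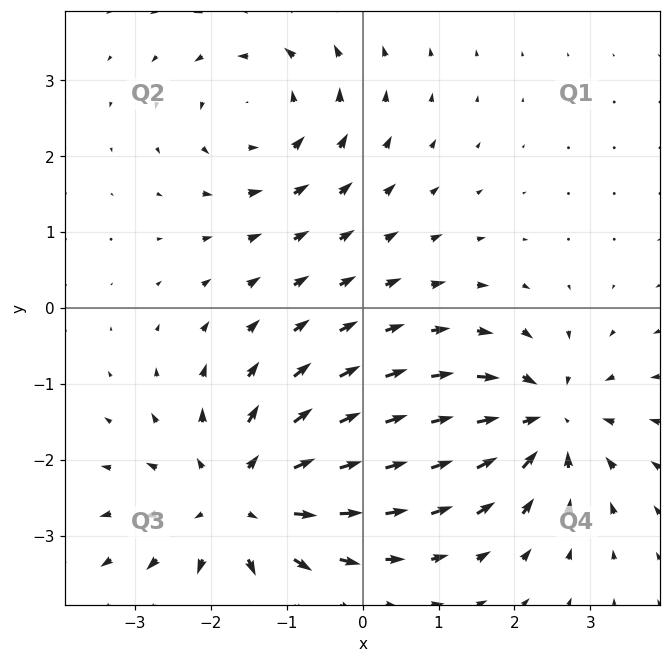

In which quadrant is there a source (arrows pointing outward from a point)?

The source sits at approximately (-1.6, -2.5), which lies in quadrant Q3. The divergence there is about +4, positive as expected for a source.

Q3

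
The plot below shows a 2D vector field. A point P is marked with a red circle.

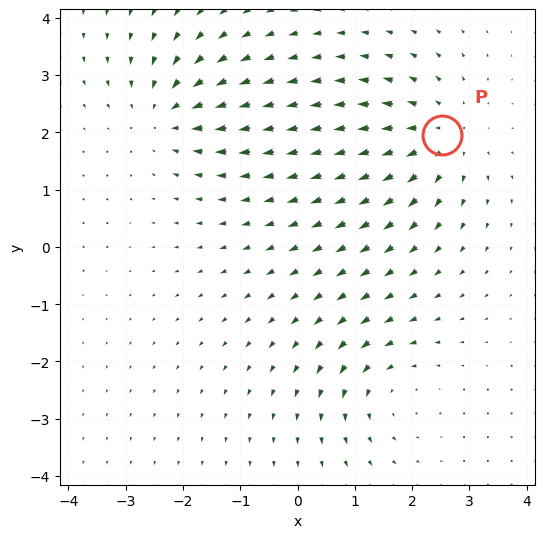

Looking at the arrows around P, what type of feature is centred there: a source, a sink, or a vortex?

At P (2.5, 1.9) the arrows spread outward. Divergence about +4, curl ≈0 — positive divergence with near-zero curl is a source.

source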